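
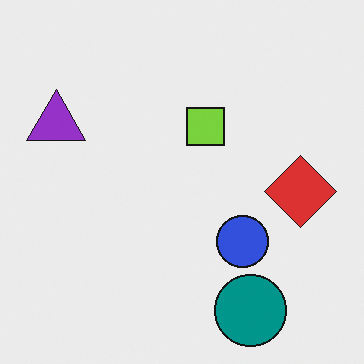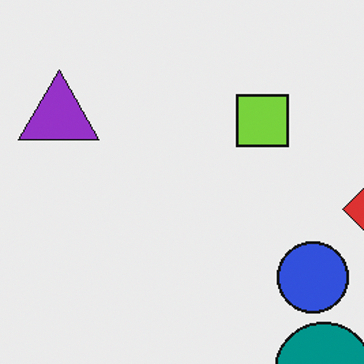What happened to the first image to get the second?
The second image is the first cropped slightly and scaled back up.

The visible shapes are larger and the field of view is narrower; shapes near the original edges may be partly or wholly outside the frame — a crop-and-rescale.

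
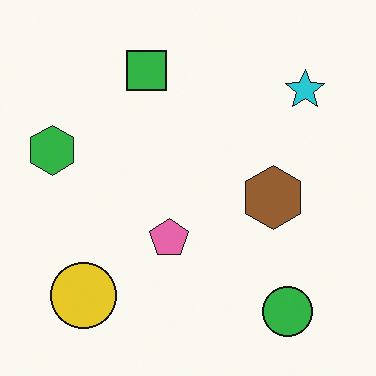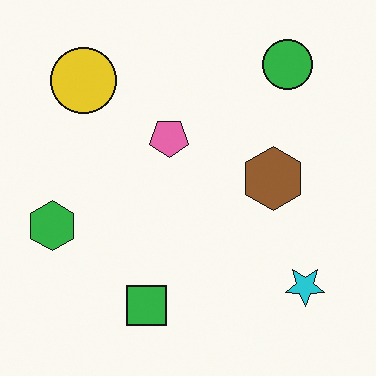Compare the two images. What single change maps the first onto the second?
Flipped vertically (top ↔ bottom).

The green circle is in the bottom-right of the first image and the top-right of the second — shapes on opposite sides of the horizontal midline have swapped in a mirror flip.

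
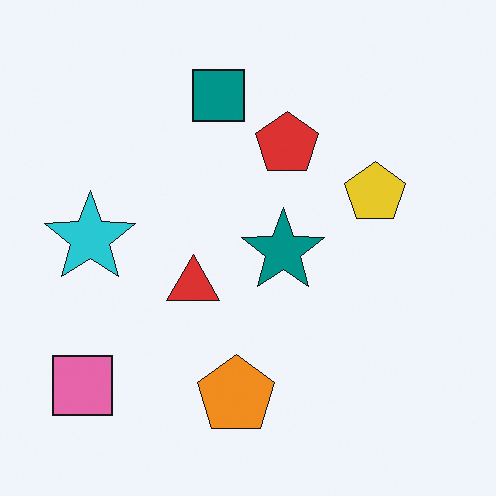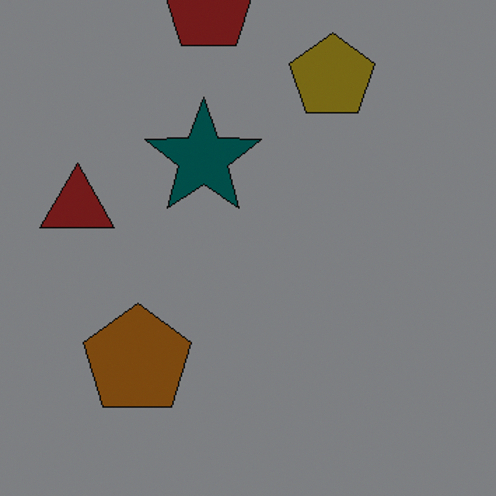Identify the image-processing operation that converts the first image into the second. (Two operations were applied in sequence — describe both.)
The transformation is: cropped slightly and scaled back up, then noticeably darkened.

The visible shapes are larger and the field of view is narrower; shapes near the original edges may be partly or wholly outside the frame — a crop-and-rescale. Every pixel — background and shapes alike — is uniformly darkened.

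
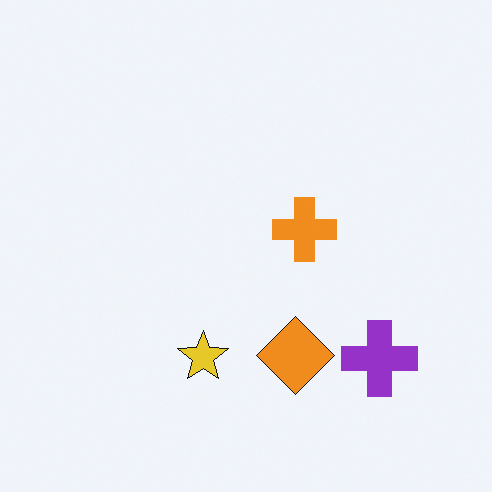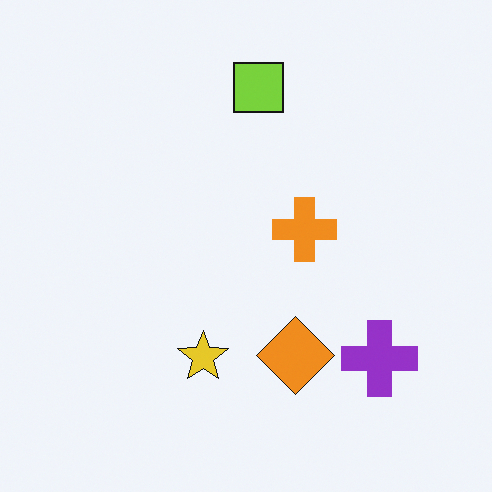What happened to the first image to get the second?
This is the original image overlaid with an additional lime square.

A lime square appears in the second image that is absent from the first.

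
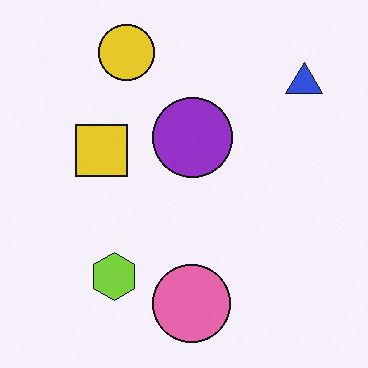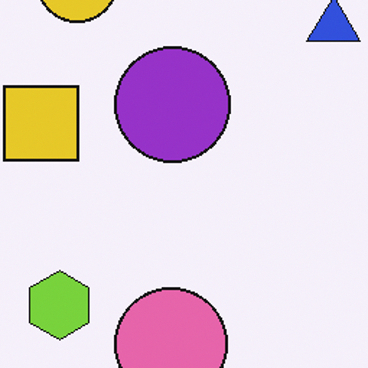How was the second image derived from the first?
This is the original image cropped to a modestly smaller region and rescaled.

The visible shapes are larger and the field of view is narrower; shapes near the original edges may be partly or wholly outside the frame — a crop-and-rescale.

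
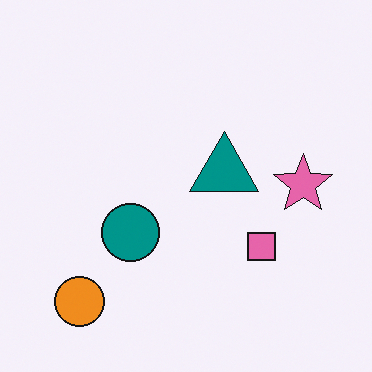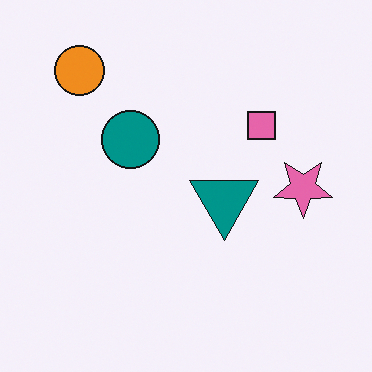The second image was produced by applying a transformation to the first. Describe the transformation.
This is the original image flipped vertically (top ↔ bottom).

The orange circle is in the bottom-left of the first image and the top-left of the second — shapes on opposite sides of the horizontal midline have swapped in a mirror flip.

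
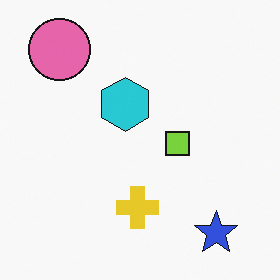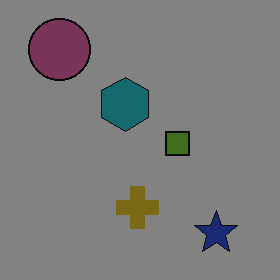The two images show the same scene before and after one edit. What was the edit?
The transformation is: substantially darkened.

Every pixel — background and shapes alike — is uniformly darkened.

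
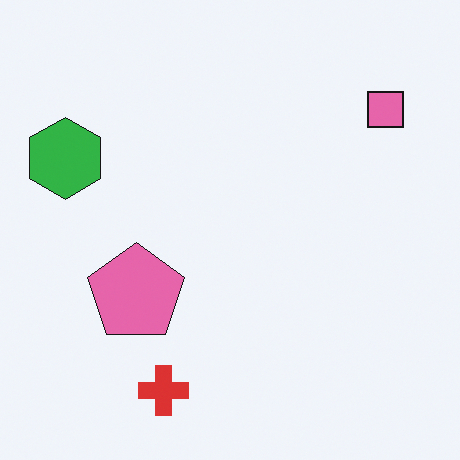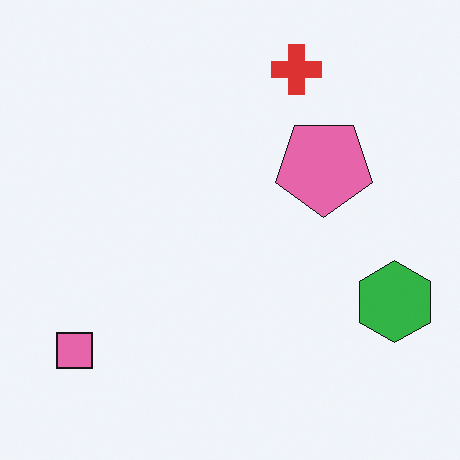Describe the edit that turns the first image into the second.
The transformation is: rotated 180°.

The pink square sits in the top-right of the first image and the bottom-left of the second — consistent with a whole-image 180° rotation.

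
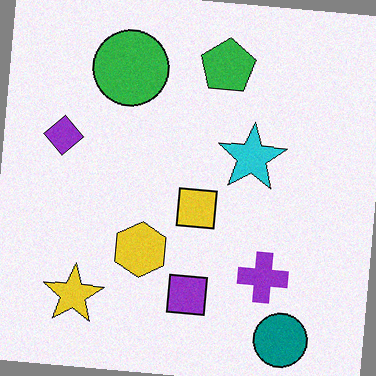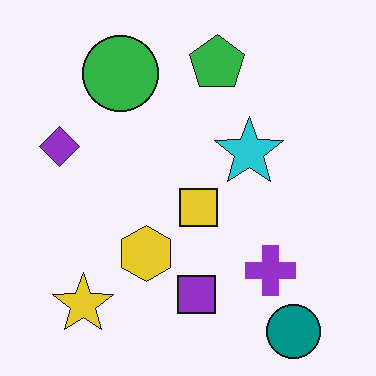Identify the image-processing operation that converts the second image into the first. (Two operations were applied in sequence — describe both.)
The image was degraded with subtle gaussian noise, then rotated clockwise by a few degrees.

Random speckle covers the whole image, including the flat background. Every shape is tilted by the same angle and the image corners show triangular fill wedges — a whole-image rotation by a non-right angle.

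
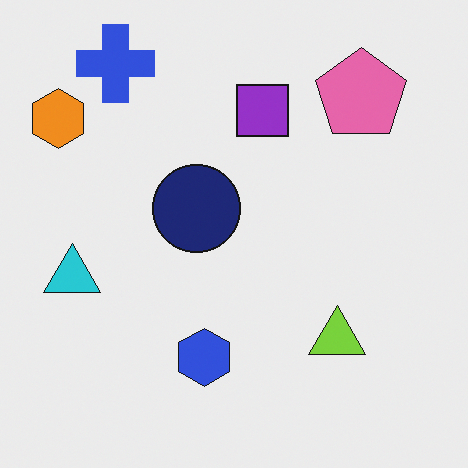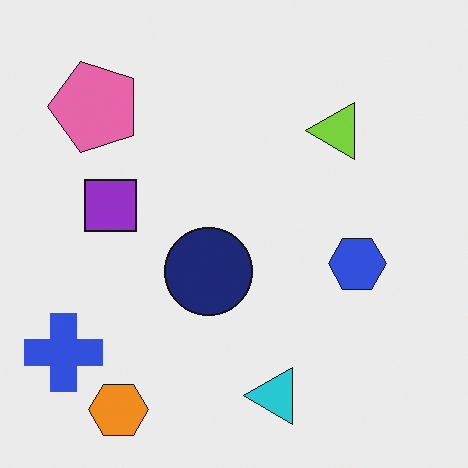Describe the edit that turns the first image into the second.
Rotated 90° counter-clockwise.

The orange hexagon sits in the top-left of the first image and the bottom-left of the second — consistent with a whole-image 90° counter-clockwise rotation.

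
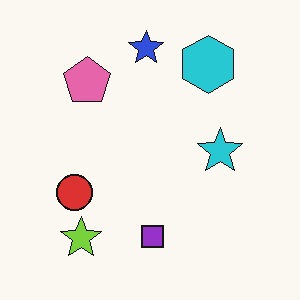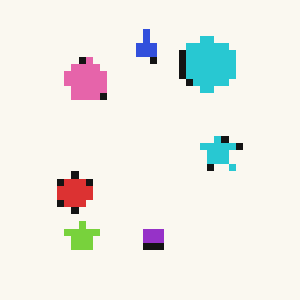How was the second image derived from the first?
It was moderately pixelated.

Shapes are reduced to large square blocks; fine edges and outlines are lost — a downscale-then-upscale (mosaic) effect.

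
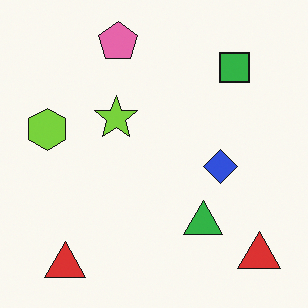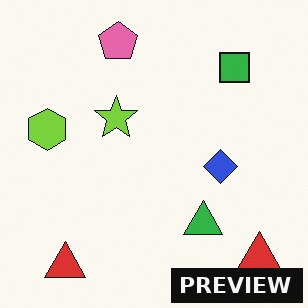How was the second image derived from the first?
The image was watermarked with the text "PREVIEW" in the lower-right corner.

A dark label reading "PREVIEW" appears in the lower-right corner.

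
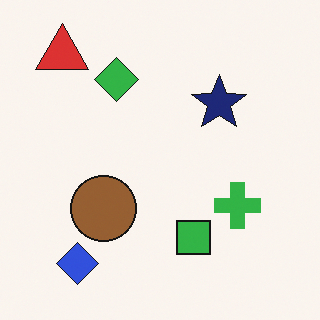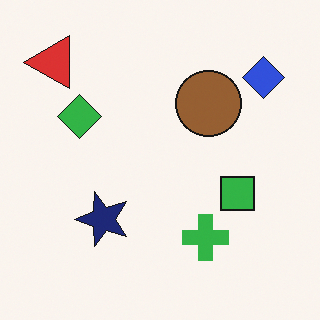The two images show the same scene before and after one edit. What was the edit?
It was transposed (reflected across the top-left ↔ bottom-right diagonal).

Shapes have swapped their row and column positions — what was in the top-right is now in the bottom-left — a diagonal reflection.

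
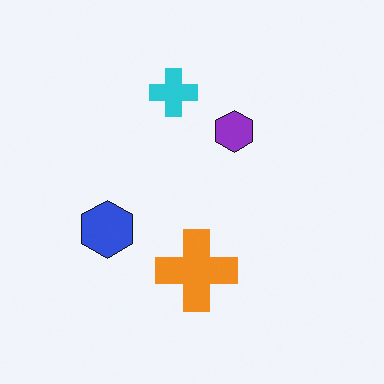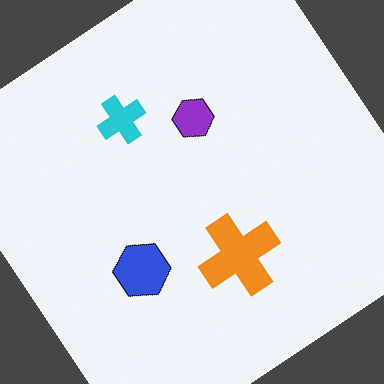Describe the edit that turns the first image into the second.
It was rotated counter-clockwise by a large amount — several tens of degrees.

Every shape is tilted by the same angle and the image corners show triangular fill wedges — a whole-image rotation by a non-right angle.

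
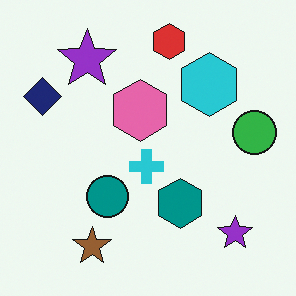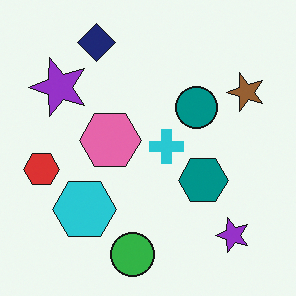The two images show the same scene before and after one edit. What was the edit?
The transformation is: transposed (reflected across the top-left ↔ bottom-right diagonal).

Shapes have swapped their row and column positions — what was in the top-right is now in the bottom-left — a diagonal reflection.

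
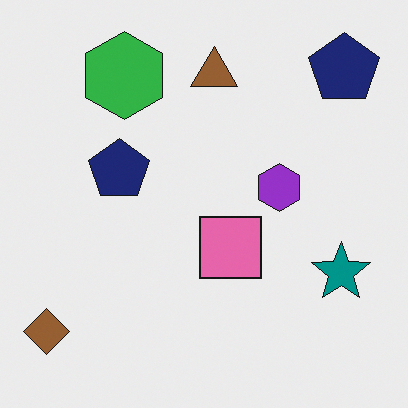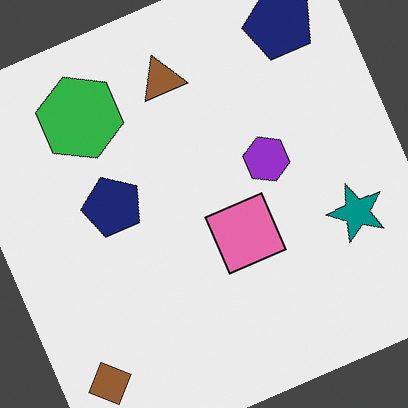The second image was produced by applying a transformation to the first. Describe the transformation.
Rotated counter-clockwise by a moderate amount.

Every shape is tilted by the same angle and the image corners show triangular fill wedges — a whole-image rotation by a non-right angle.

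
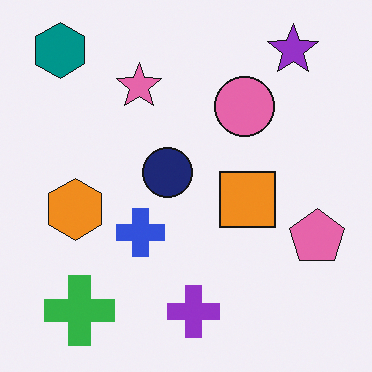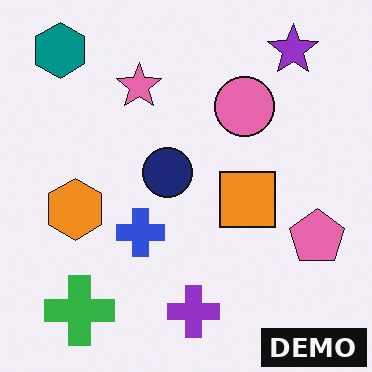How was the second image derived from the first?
The second image is the first watermarked with the text "DEMO" in the lower-right corner.

A dark label reading "DEMO" appears in the lower-right corner.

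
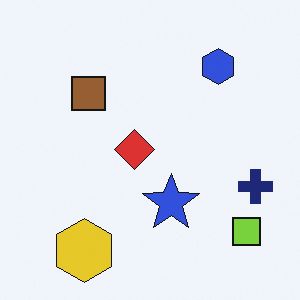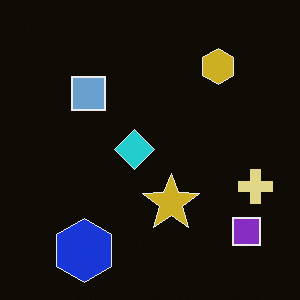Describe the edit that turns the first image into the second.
Color-inverted (negative).

The light background has become dark and every shape's color is its complement — a photographic negative.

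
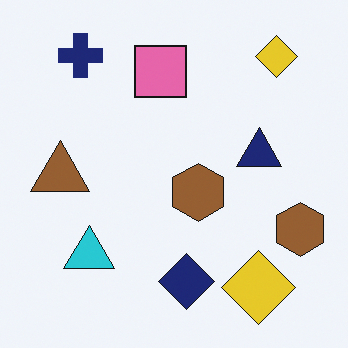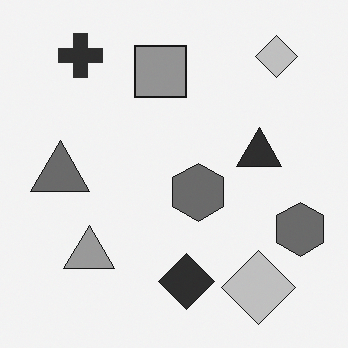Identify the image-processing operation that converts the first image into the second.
This is the original image converted to grayscale.

All color is removed — every shape is now a shade of grey.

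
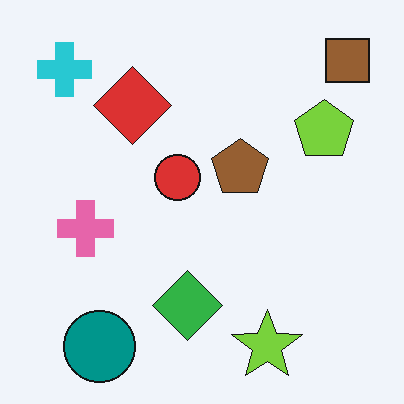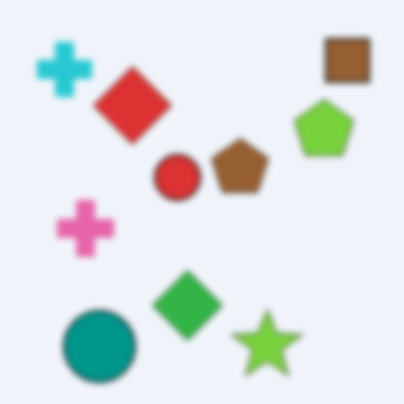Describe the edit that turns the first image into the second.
This is the original image noticeably gaussian-blurred.

Shape edges and outlines are uniformly softened across the whole image.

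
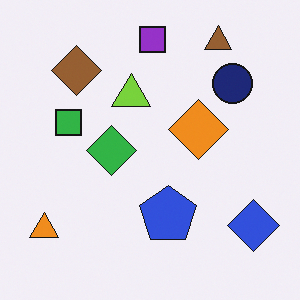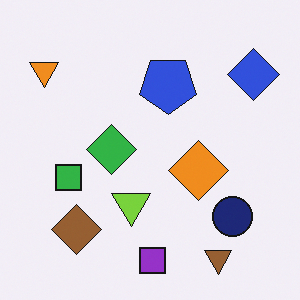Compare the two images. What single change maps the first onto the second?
This is the original image flipped vertically (top ↔ bottom).

The purple square is in the top of the first image and the bottom of the second — shapes on opposite sides of the horizontal midline have swapped in a mirror flip.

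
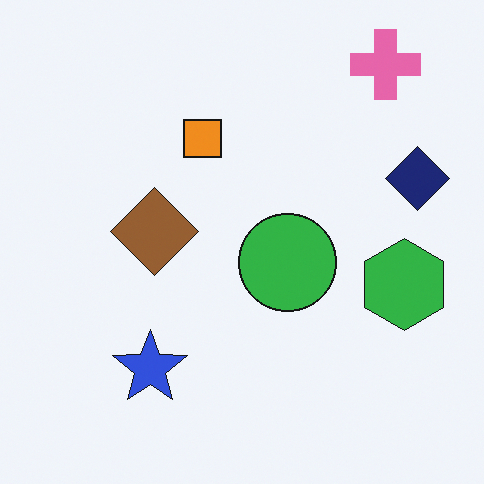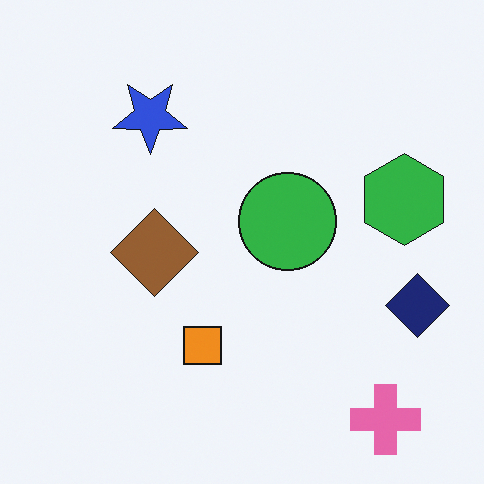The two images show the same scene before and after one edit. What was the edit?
The image was flipped vertically (top ↔ bottom).

The pink cross is in the top-right of the first image and the bottom-right of the second — shapes on opposite sides of the horizontal midline have swapped in a mirror flip.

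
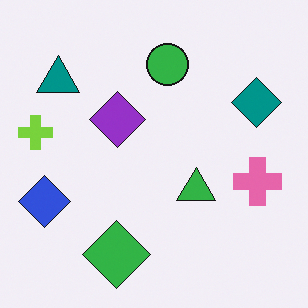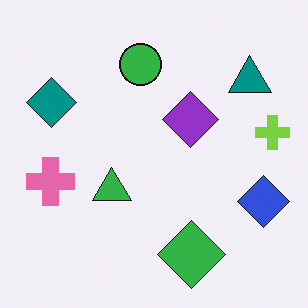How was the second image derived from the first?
The transformation is: flipped horizontally (left ↔ right).

The lime cross is in the left of the first image and the right of the second — shapes on opposite sides of the vertical midline have swapped in a mirror flip.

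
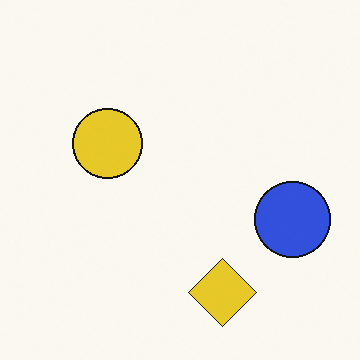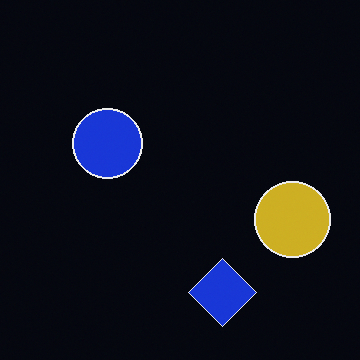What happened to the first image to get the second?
The image was color-inverted (negative).

The light background has become dark and every shape's color is its complement — a photographic negative.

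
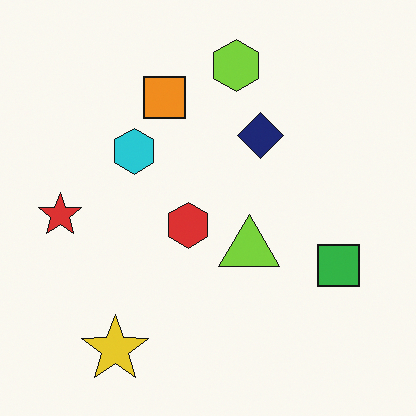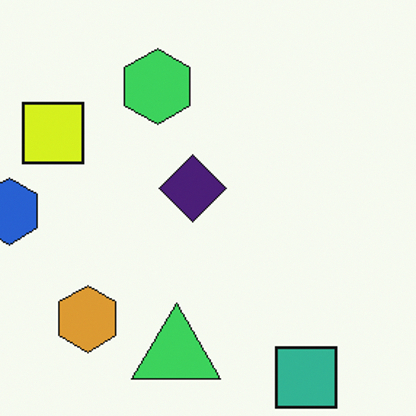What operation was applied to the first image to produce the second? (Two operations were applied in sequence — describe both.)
The image was hue-shifted by a small amount, then cropped to a modestly smaller region and rescaled.

Every shape's color has rotated by the same amount around the hue wheel — a uniform hue shift. The visible shapes are larger and the field of view is narrower; shapes near the original edges may be partly or wholly outside the frame — a crop-and-rescale.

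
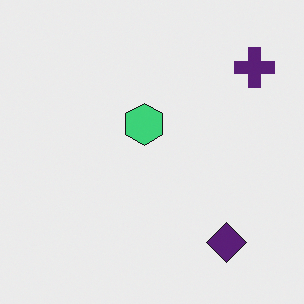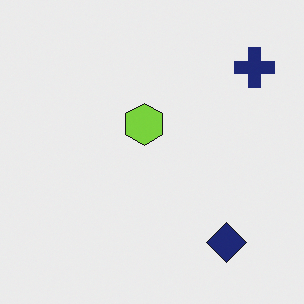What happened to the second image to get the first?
The first image is the second hue-shifted slightly.

Every shape's color has rotated by the same amount around the hue wheel — a uniform hue shift.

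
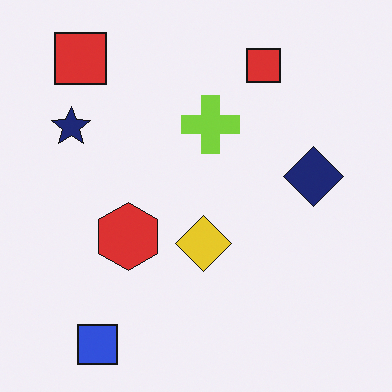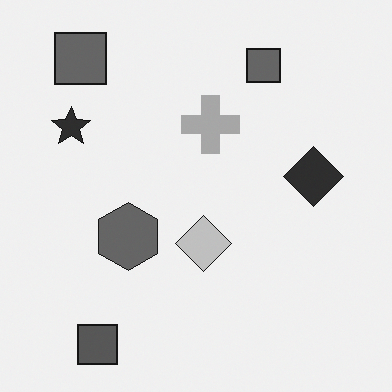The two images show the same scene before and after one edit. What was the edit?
This is the original image converted to grayscale.

All color is removed — every shape is now a shade of grey.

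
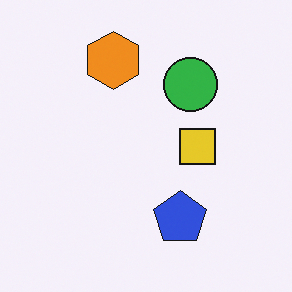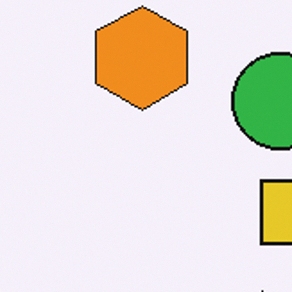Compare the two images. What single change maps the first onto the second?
This is the original image cropped to a noticeably smaller region and rescaled.

The visible shapes are larger and the field of view is narrower; shapes near the original edges may be partly or wholly outside the frame — a crop-and-rescale.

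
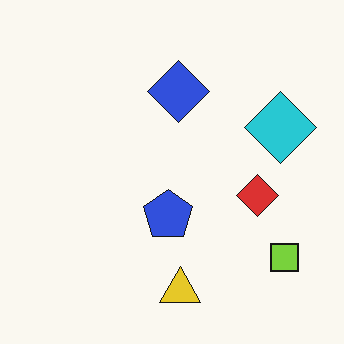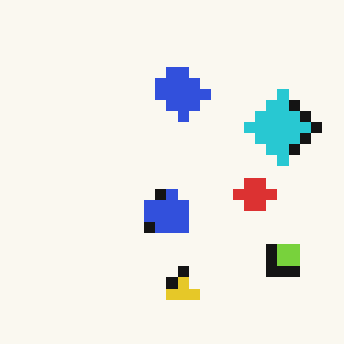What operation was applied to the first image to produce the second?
The image was heavily pixelated into large blocks.

Shapes are reduced to large square blocks; fine edges and outlines are lost — a downscale-then-upscale (mosaic) effect.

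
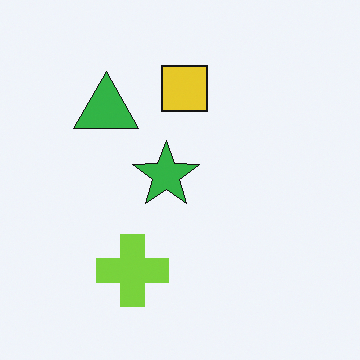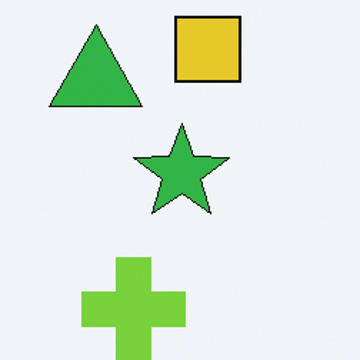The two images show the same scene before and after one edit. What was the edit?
It was cropped slightly and scaled back up.

The visible shapes are larger and the field of view is narrower; shapes near the original edges may be partly or wholly outside the frame — a crop-and-rescale.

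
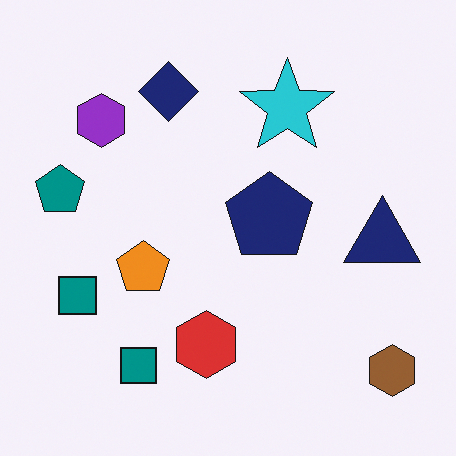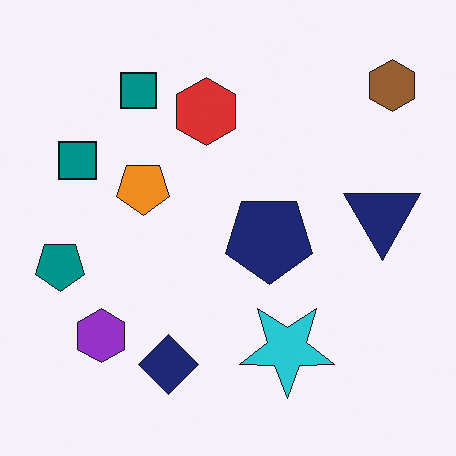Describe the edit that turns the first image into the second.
Flipped vertically (top ↔ bottom).

The brown hexagon is in the bottom-right of the first image and the top-right of the second — shapes on opposite sides of the horizontal midline have swapped in a mirror flip.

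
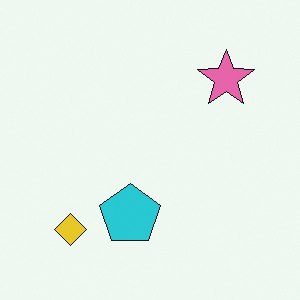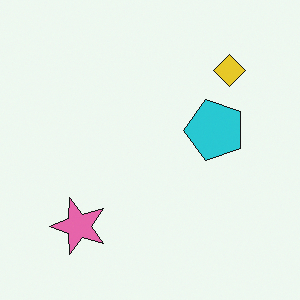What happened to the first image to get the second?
The image was transposed (reflected across the top-left ↔ bottom-right diagonal).

Shapes have swapped their row and column positions — what was in the top-right is now in the bottom-left — a diagonal reflection.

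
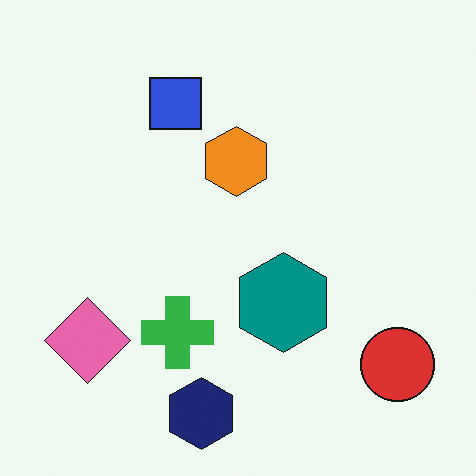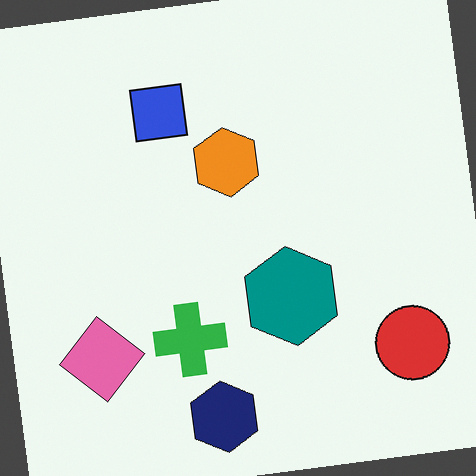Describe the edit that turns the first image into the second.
This is the original image rotated counter-clockwise by a small amount.

Every shape is tilted by the same angle and the image corners show triangular fill wedges — a whole-image rotation by a non-right angle.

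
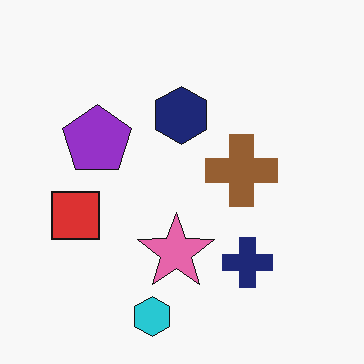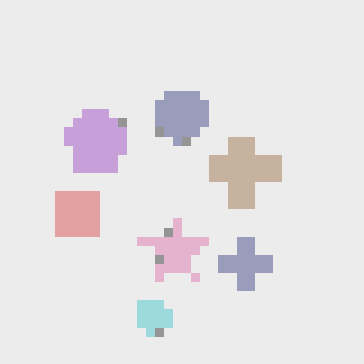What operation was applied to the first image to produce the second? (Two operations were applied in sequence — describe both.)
The transformation is: washed out (contrast reduced), then coarsely pixelated.

Tones are pushed toward mid-grey across the whole image — a global contrast change. Shapes are reduced to large square blocks; fine edges and outlines are lost — a downscale-then-upscale (mosaic) effect.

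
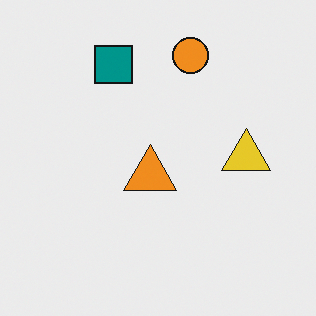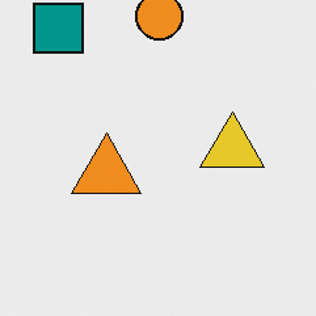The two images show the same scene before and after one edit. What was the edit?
It was cropped slightly and scaled back up.

The visible shapes are larger and the field of view is narrower; shapes near the original edges may be partly or wholly outside the frame — a crop-and-rescale.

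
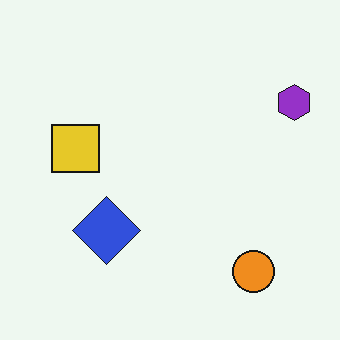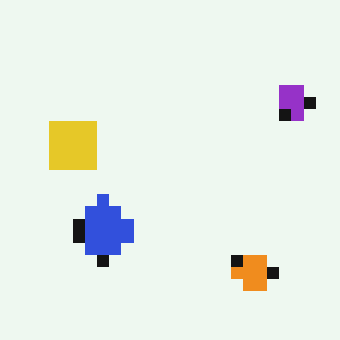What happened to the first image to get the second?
Heavily pixelated into large blocks.

Shapes are reduced to large square blocks; fine edges and outlines are lost — a downscale-then-upscale (mosaic) effect.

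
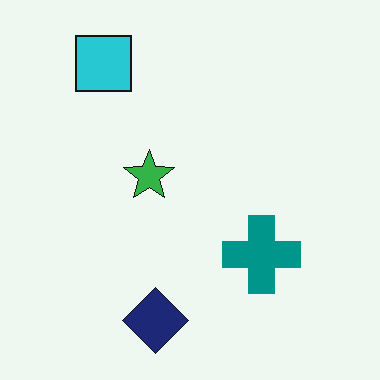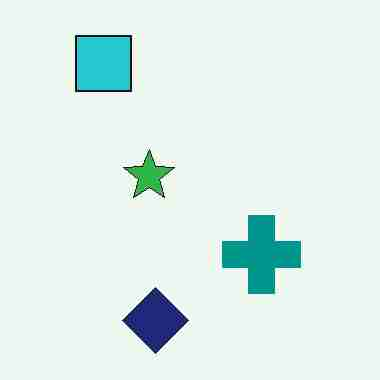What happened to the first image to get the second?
The second image is the first heavily JPEG-compressed with obvious blocking artifacts.

Blocky 8×8 compression artifacts appear around shape edges and the flat background shows ringing — characteristic JPEG degradation.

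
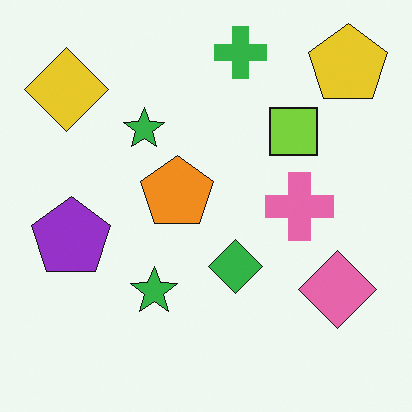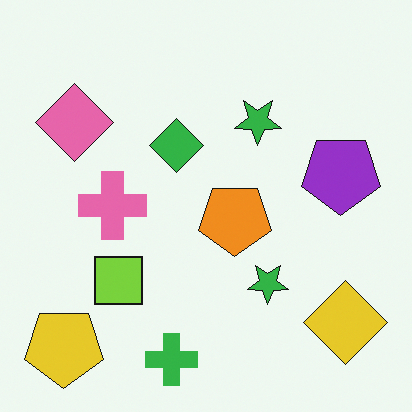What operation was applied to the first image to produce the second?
The second image is the first rotated 180°.

The yellow pentagon sits in the top-right of the first image and the bottom-left of the second — consistent with a whole-image 180° rotation.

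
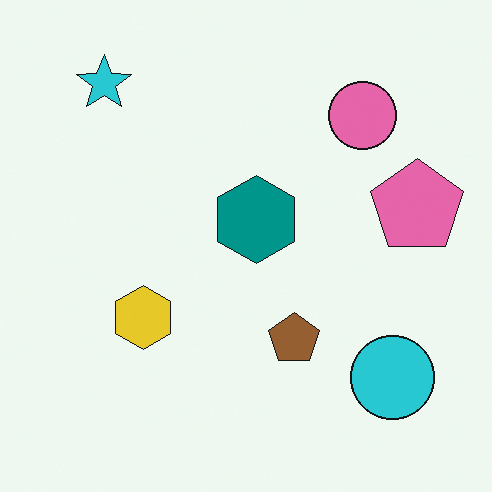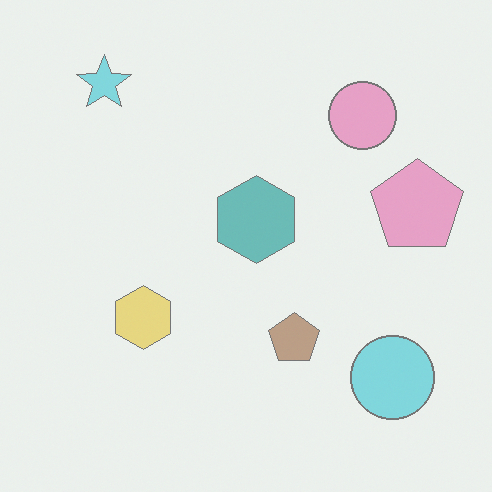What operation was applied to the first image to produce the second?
It was washed out (contrast reduced).

Tones are pushed toward mid-grey across the whole image — a global contrast change.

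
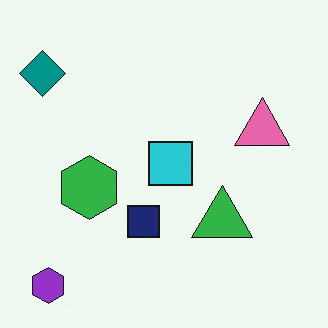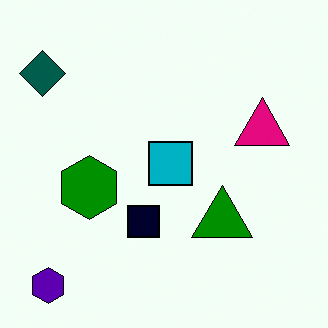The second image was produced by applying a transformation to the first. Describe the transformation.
Boosted in contrast.

Tones are pushed away from mid-grey across the whole image — a global contrast change.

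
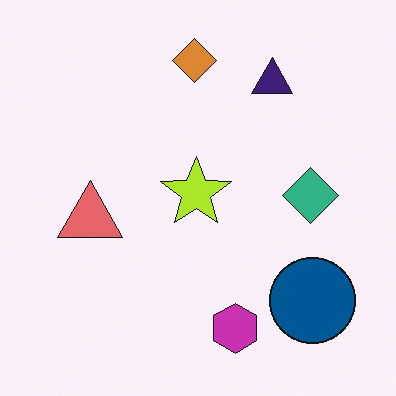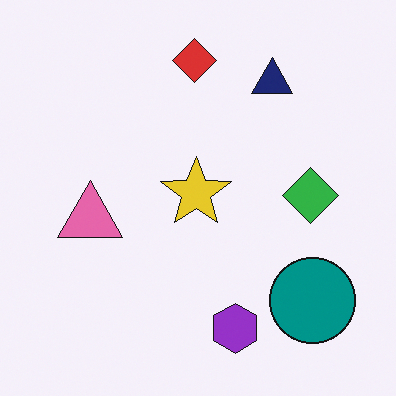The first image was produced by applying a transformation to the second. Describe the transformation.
The first image is the second hue-shifted by a small amount.

Every shape's color has rotated by the same amount around the hue wheel — a uniform hue shift.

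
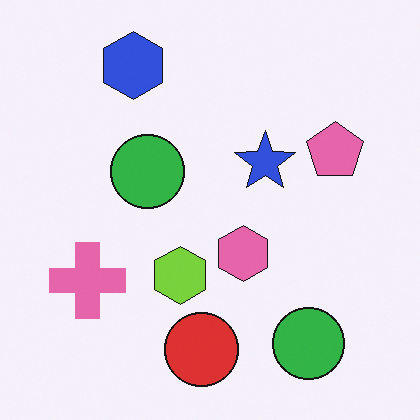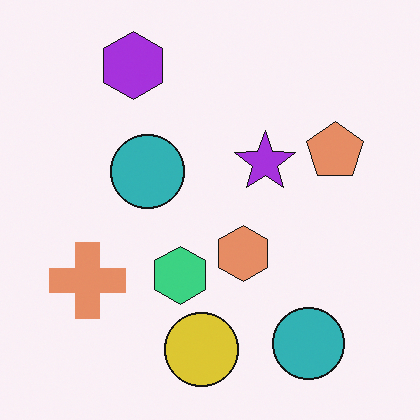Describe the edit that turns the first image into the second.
The image was hue-shifted by a small amount.

Every shape's color has rotated by the same amount around the hue wheel — a uniform hue shift.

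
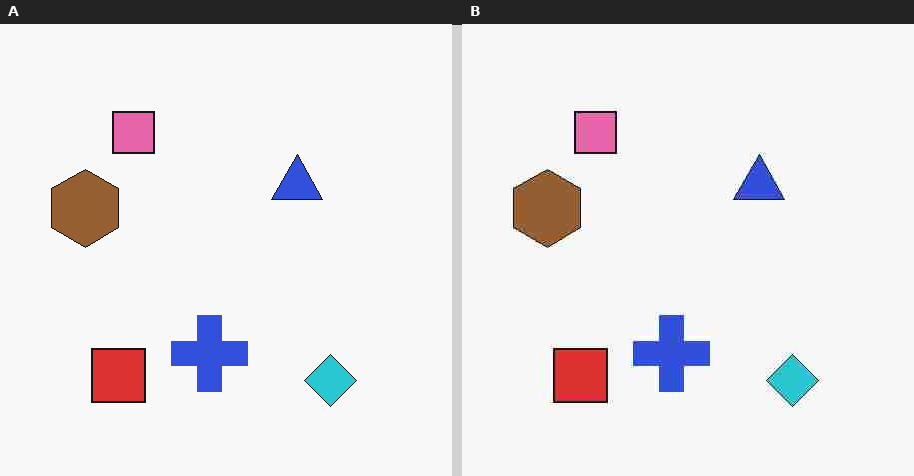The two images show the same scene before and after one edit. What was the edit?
Heavily JPEG-compressed with obvious blocking artifacts.

Blocky 8×8 compression artifacts appear around shape edges and the flat background shows ringing — characteristic JPEG degradation.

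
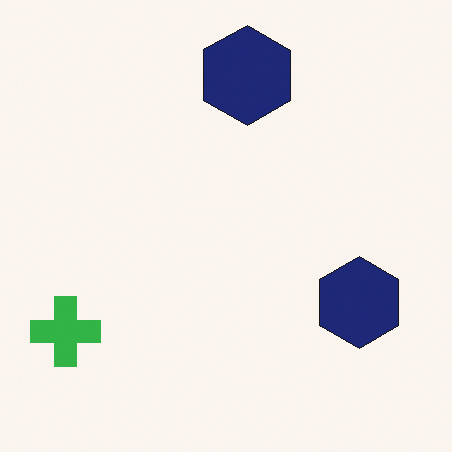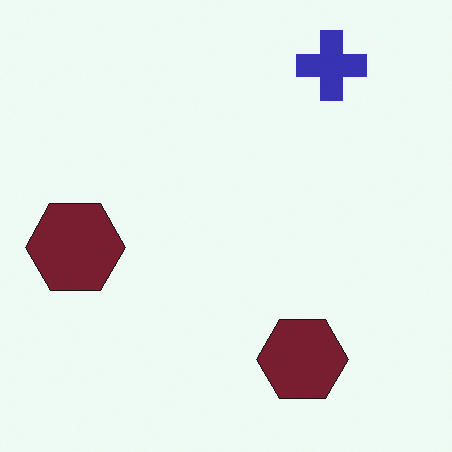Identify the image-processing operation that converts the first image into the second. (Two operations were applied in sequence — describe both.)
It was hue-shifted noticeably, then transposed (reflected across the top-left ↔ bottom-right diagonal).

Every shape's color has rotated by the same amount around the hue wheel — a uniform hue shift. Shapes have swapped their row and column positions — what was in the top-right is now in the bottom-left — a diagonal reflection.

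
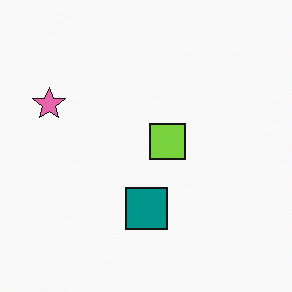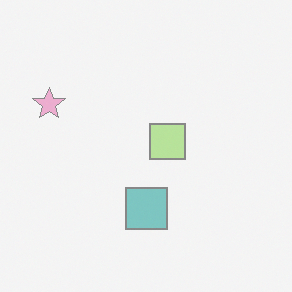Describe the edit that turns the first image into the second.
It was washed out (contrast reduced).

Tones are pushed toward mid-grey across the whole image — a global contrast change.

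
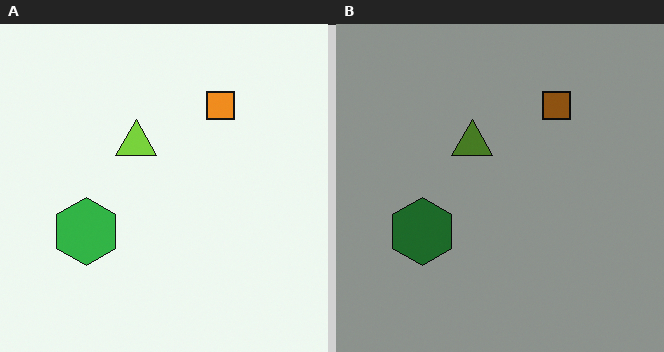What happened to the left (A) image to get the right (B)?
The transformation is: darkened a lot.

Every pixel — background and shapes alike — is uniformly darkened.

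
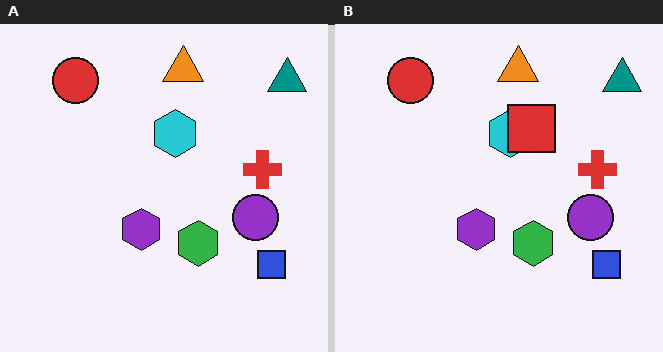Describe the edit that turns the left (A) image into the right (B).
The transformation is: overlaid with an additional red square.

A red square appears in the right (B) image that is absent from the left (A).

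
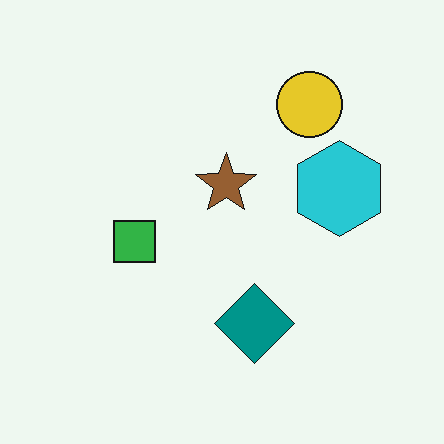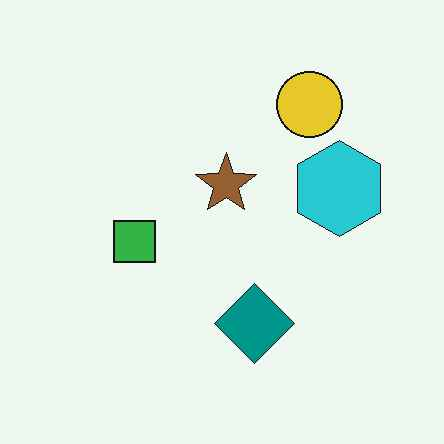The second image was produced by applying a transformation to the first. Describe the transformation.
This is the original image JPEG-compressed with visible artifacts.

Blocky 8×8 compression artifacts appear around shape edges and the flat background shows ringing — characteristic JPEG degradation.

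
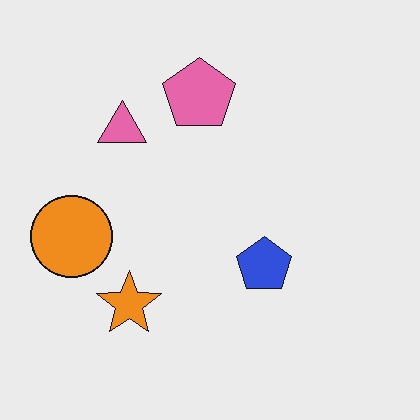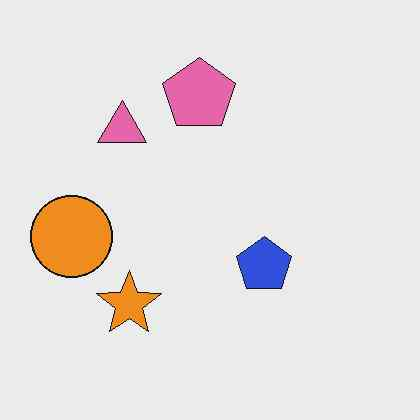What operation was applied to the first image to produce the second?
JPEG-compressed with visible artifacts.

Blocky 8×8 compression artifacts appear around shape edges and the flat background shows ringing — characteristic JPEG degradation.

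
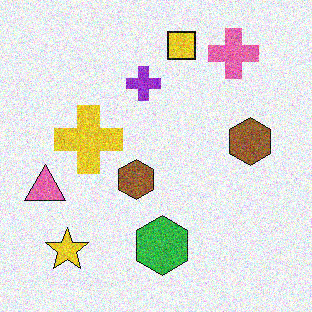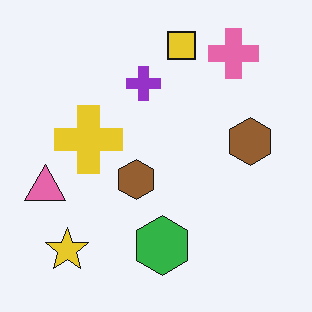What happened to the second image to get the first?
The image was degraded with visible gaussian noise.

Random speckle covers the whole image, including the flat background.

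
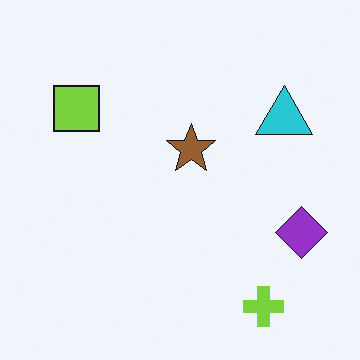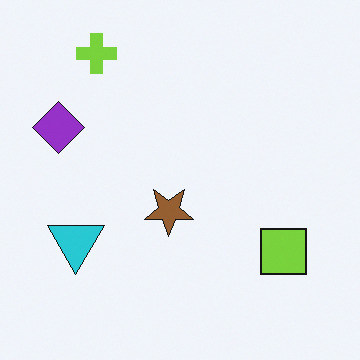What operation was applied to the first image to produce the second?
The image was rotated 180°.

The lime cross sits in the bottom-right of the first image and the top-left of the second — consistent with a whole-image 180° rotation.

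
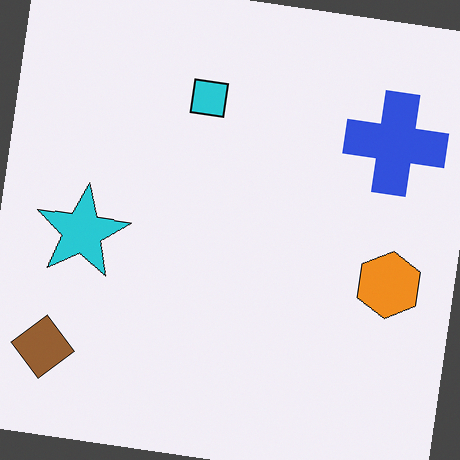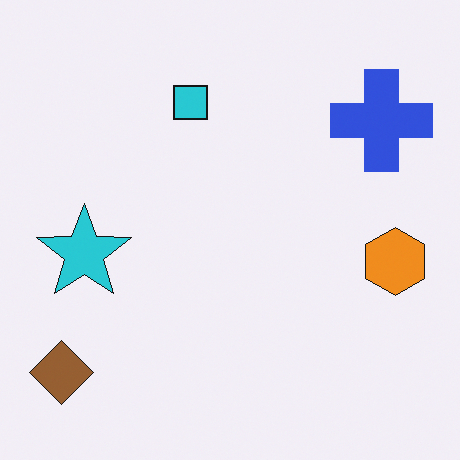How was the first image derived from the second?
Rotated clockwise by a small amount.

Every shape is tilted by the same angle and the image corners show triangular fill wedges — a whole-image rotation by a non-right angle.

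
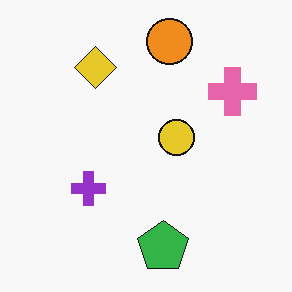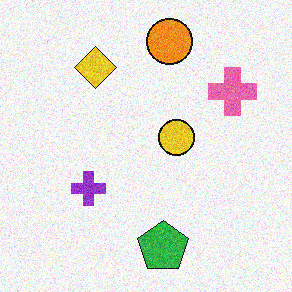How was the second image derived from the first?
It was degraded with moderate additive noise.

Random speckle covers the whole image, including the flat background.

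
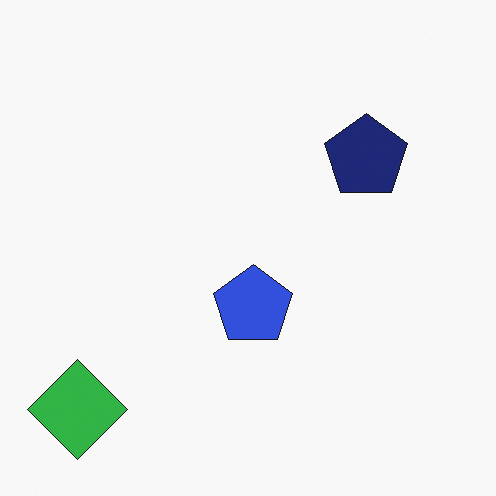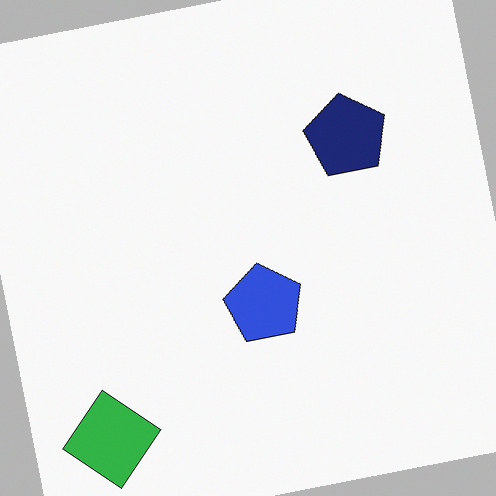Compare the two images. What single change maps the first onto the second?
The second image is the first rotated counter-clockwise by a small amount.

Every shape is tilted by the same angle and the image corners show triangular fill wedges — a whole-image rotation by a non-right angle.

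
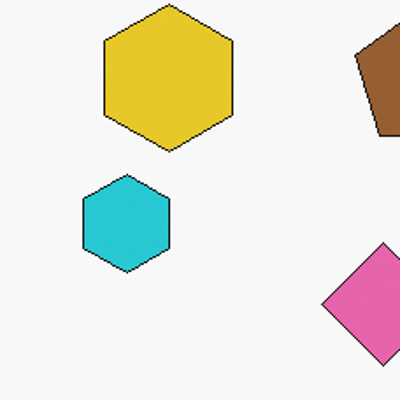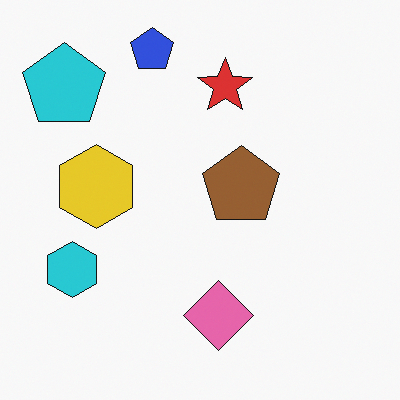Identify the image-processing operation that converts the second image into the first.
The image was cropped to a noticeably smaller region and rescaled.

The visible shapes are larger and the field of view is narrower; shapes near the original edges may be partly or wholly outside the frame — a crop-and-rescale.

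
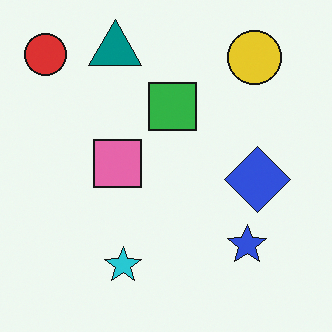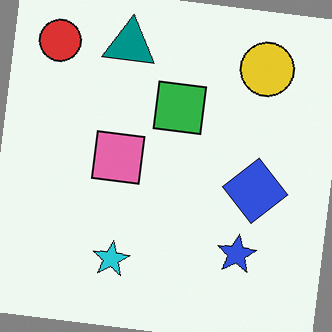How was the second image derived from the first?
The transformation is: rotated clockwise by a few degrees.

Every shape is tilted by the same angle and the image corners show triangular fill wedges — a whole-image rotation by a non-right angle.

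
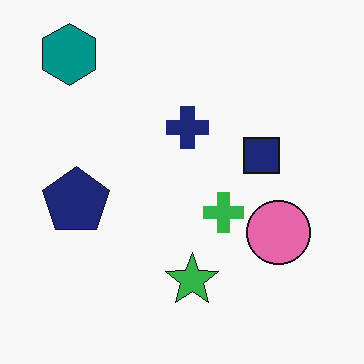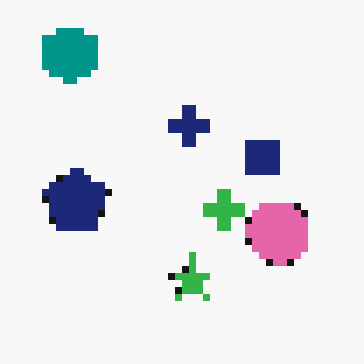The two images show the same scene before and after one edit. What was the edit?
The image was moderately pixelated.

Shapes are reduced to large square blocks; fine edges and outlines are lost — a downscale-then-upscale (mosaic) effect.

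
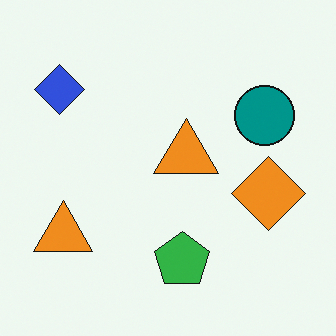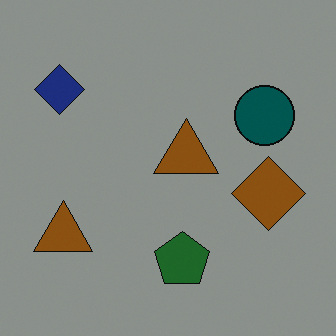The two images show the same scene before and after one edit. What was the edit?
The image was substantially darkened.

Every pixel — background and shapes alike — is uniformly darkened.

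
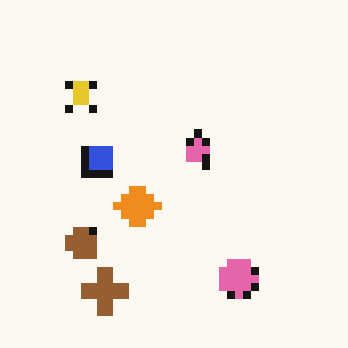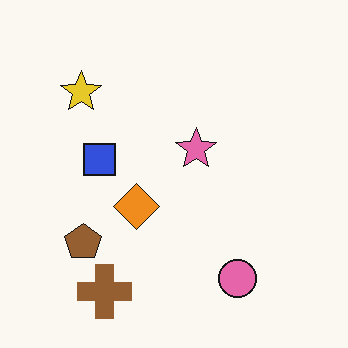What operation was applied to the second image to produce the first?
It was moderately pixelated.

Shapes are reduced to large square blocks; fine edges and outlines are lost — a downscale-then-upscale (mosaic) effect.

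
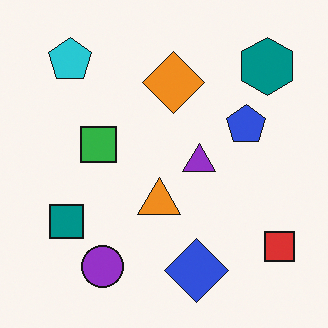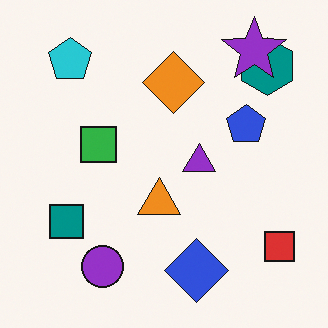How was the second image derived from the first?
The second image is the first overlaid with an additional purple star.

A purple star appears in the second image that is absent from the first.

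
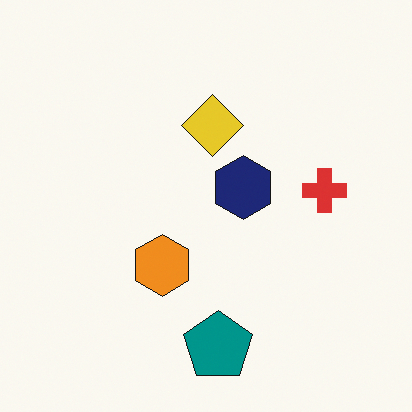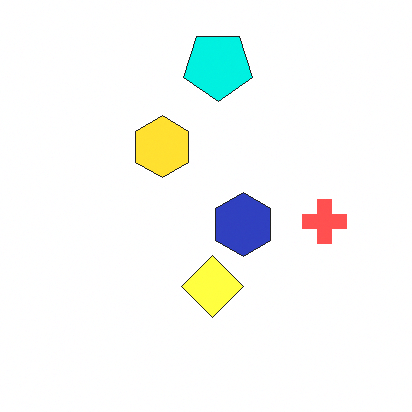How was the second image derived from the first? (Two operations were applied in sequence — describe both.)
This is the original image flipped vertically (top ↔ bottom), then substantially brightened.

The teal pentagon is in the bottom of the first image and the top of the second — shapes on opposite sides of the horizontal midline have swapped in a mirror flip. Every pixel — background and shapes alike — is uniformly brightened.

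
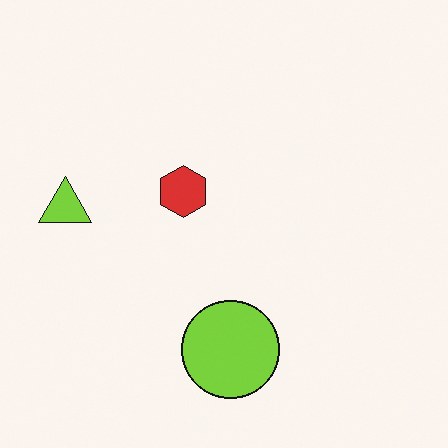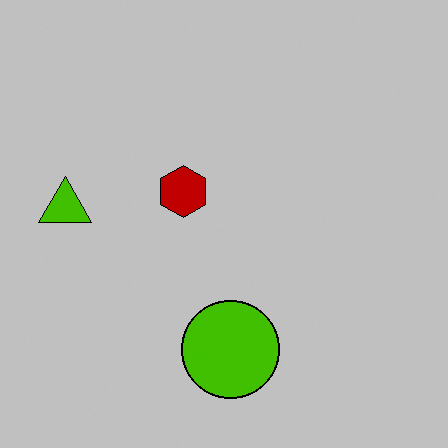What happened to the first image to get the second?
Aggressively posterized.

Each flat color has snapped to a coarser quantized level — most visibly, the near-white background has dropped to a flat grey.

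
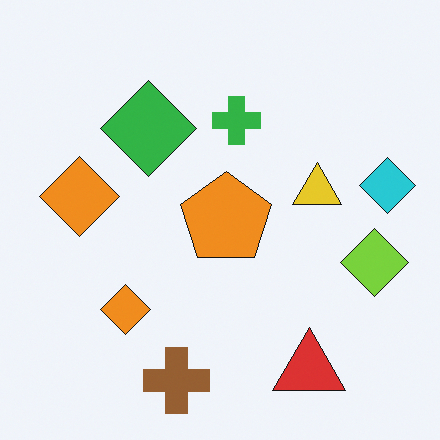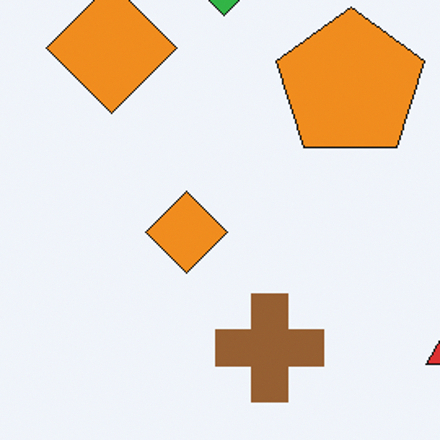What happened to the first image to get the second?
The image was cropped tightly and scaled back up.

The visible shapes are larger and the field of view is narrower; shapes near the original edges may be partly or wholly outside the frame — a crop-and-rescale.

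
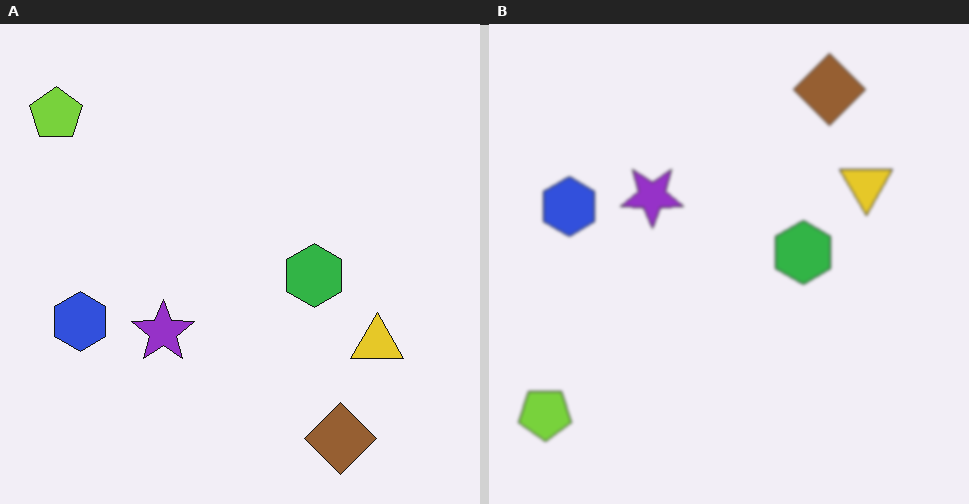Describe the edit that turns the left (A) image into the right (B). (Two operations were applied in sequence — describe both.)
It was flipped vertically (top ↔ bottom), then given a subtle gaussian blur.

The brown diamond is in the bottom-right of the left (A) image and the top-right of the right (B) — shapes on opposite sides of the horizontal midline have swapped in a mirror flip. Shape edges and outlines are uniformly softened across the whole image.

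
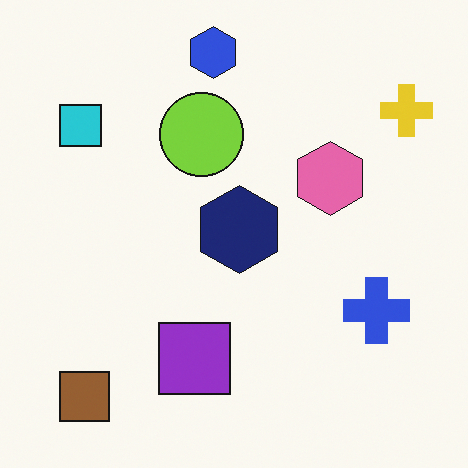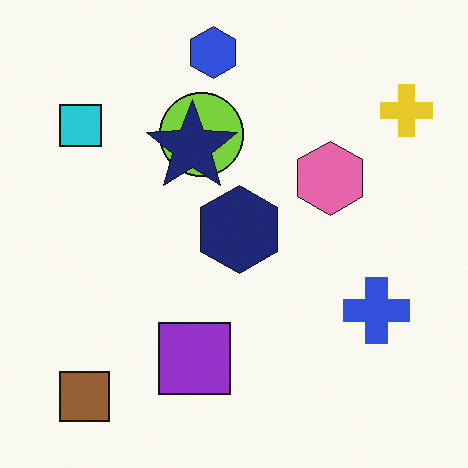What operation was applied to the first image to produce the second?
The image was overlaid with an additional navy star.

A navy star appears in the second image that is absent from the first.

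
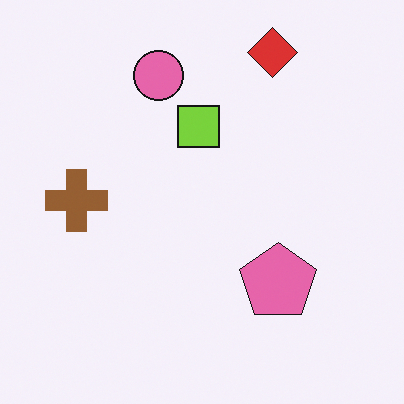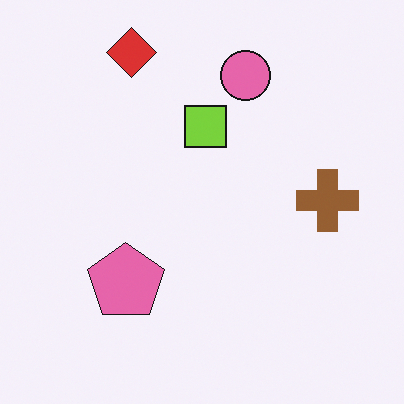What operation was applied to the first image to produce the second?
The transformation is: flipped horizontally (left ↔ right).

The brown cross is in the left of the first image and the right of the second — shapes on opposite sides of the vertical midline have swapped in a mirror flip.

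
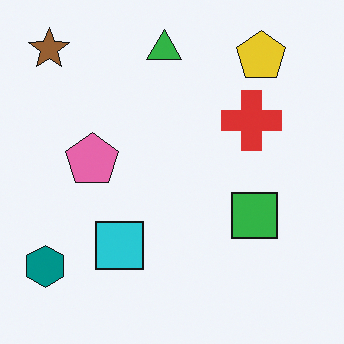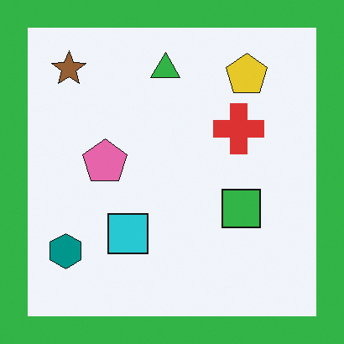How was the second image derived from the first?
This is the original image framed with a green border.

A solid green frame runs around the edge of the second image, with the content slightly shrunk inside it.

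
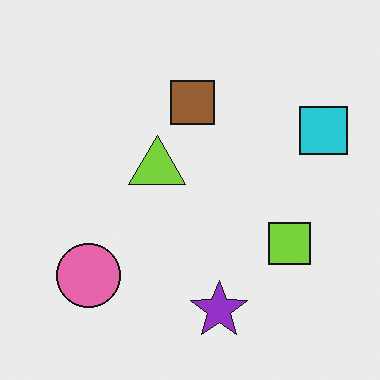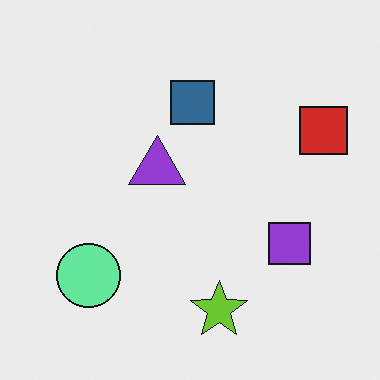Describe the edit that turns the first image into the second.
The transformation is: hue-shifted by a large amount.

Every shape's color has rotated by the same amount around the hue wheel — a uniform hue shift.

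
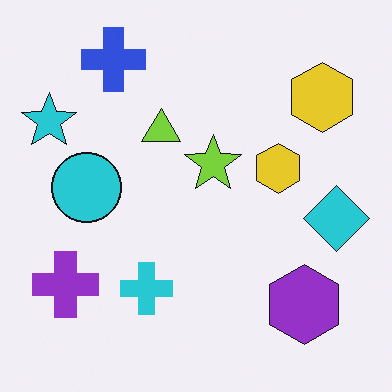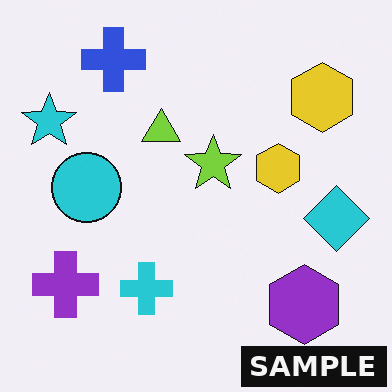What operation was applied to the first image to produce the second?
The transformation is: watermarked with the text "SAMPLE" in the lower-right corner.

A dark label reading "SAMPLE" appears in the lower-right corner.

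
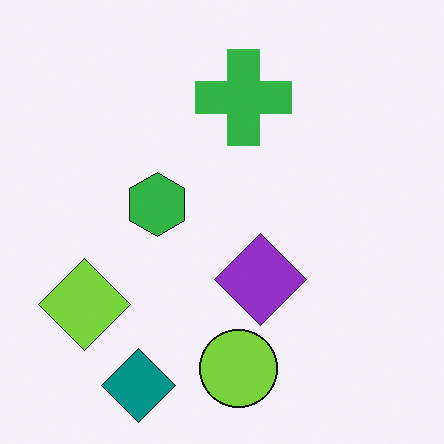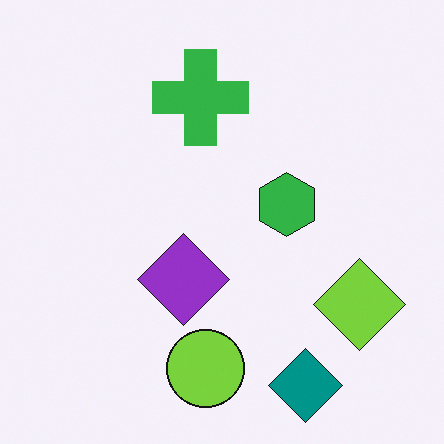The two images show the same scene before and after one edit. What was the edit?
The second image is the first flipped horizontally (left ↔ right).

The lime diamond is in the bottom-left of the first image and the bottom-right of the second — shapes on opposite sides of the vertical midline have swapped in a mirror flip.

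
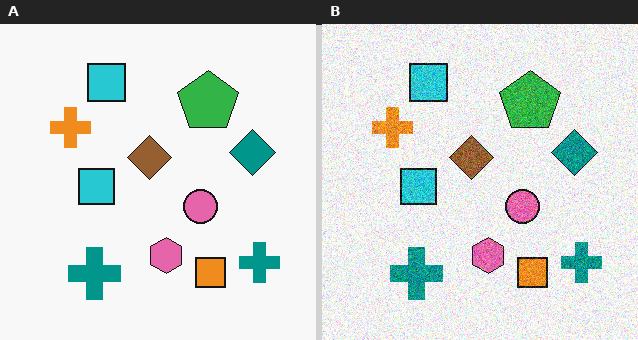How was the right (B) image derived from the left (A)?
Degraded with strong gaussian noise.

Random speckle covers the whole image, including the flat background.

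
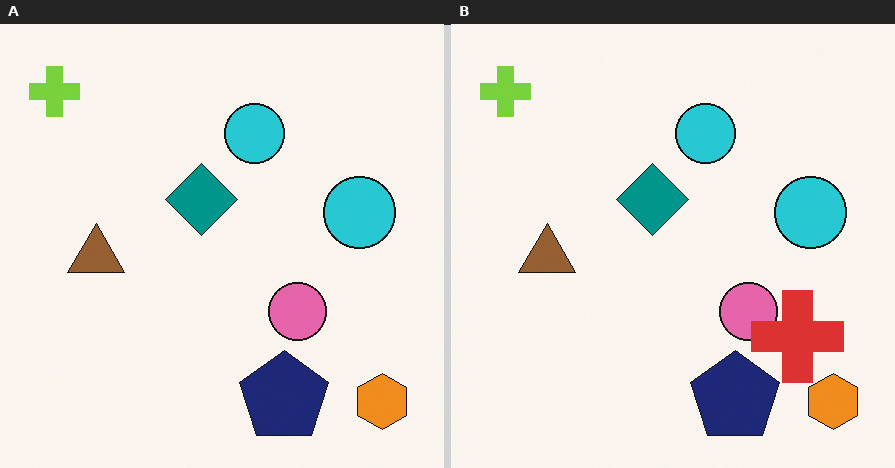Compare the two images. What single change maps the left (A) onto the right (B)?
The right (B) image is the left (A) overlaid with an additional red cross.

A red cross appears in the right (B) image that is absent from the left (A).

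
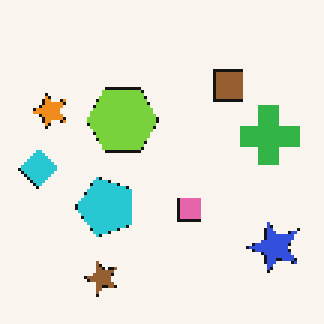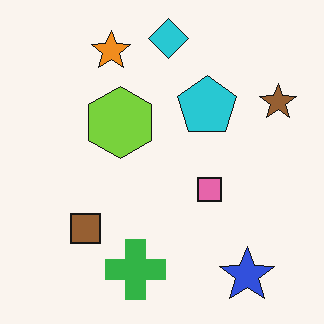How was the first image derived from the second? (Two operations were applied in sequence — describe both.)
Lightly pixelated (a mild mosaic effect), then transposed (reflected across the top-left ↔ bottom-right diagonal).

Shapes are reduced to large square blocks; fine edges and outlines are lost — a downscale-then-upscale (mosaic) effect. Shapes have swapped their row and column positions — what was in the top-right is now in the bottom-left — a diagonal reflection.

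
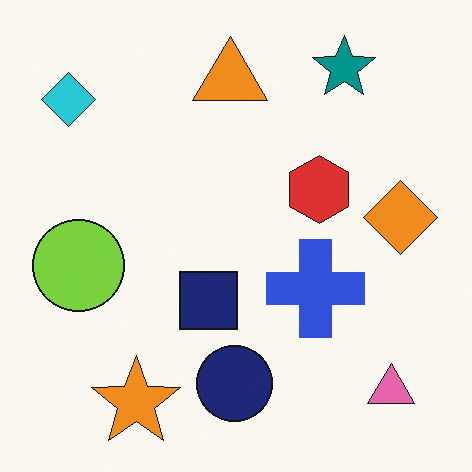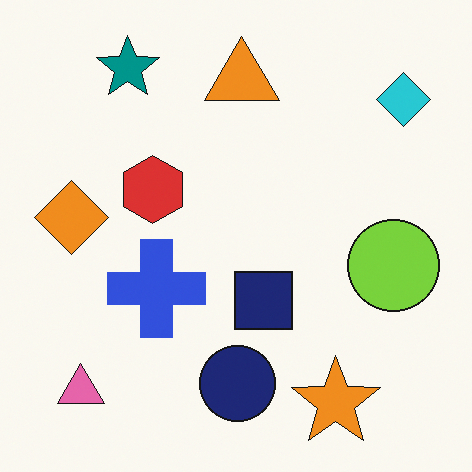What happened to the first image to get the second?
The second image is the first flipped horizontally (left ↔ right).

The cyan diamond is in the top-left of the first image and the top-right of the second — shapes on opposite sides of the vertical midline have swapped in a mirror flip.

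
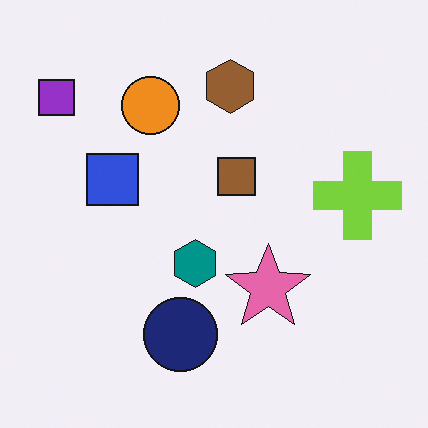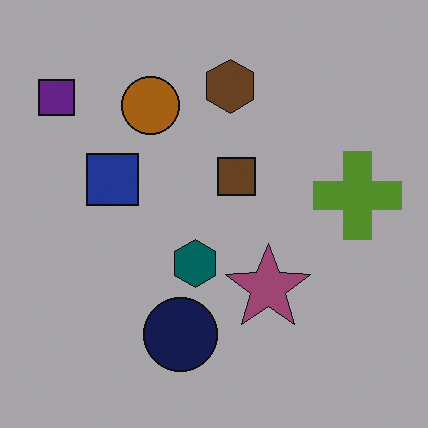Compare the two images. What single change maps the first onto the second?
Substantially darkened.

Every pixel — background and shapes alike — is uniformly darkened.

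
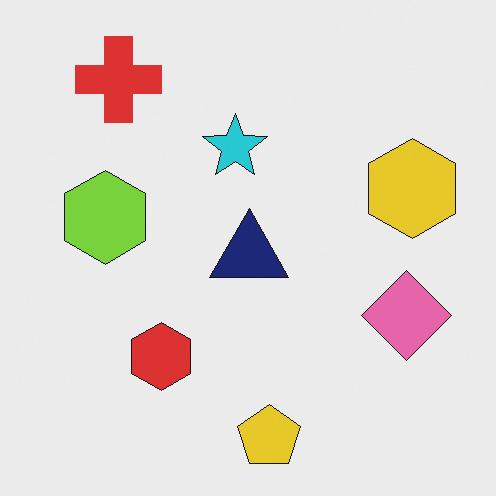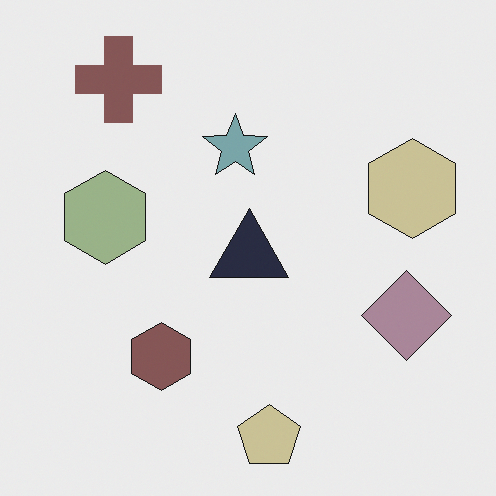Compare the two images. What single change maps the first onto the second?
This is the original image made much more muted (saturation change).

All colors are more muted and greyish — a global saturation change.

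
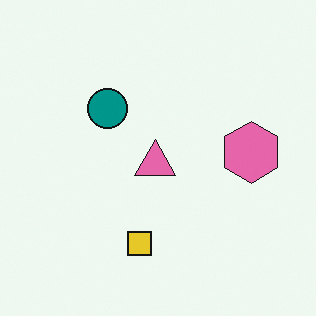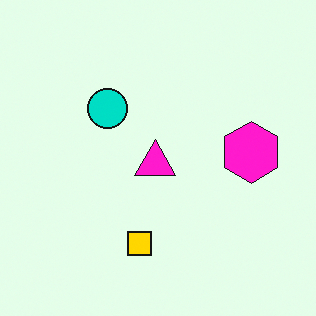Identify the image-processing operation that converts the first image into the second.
The second image is the first made much more vivid (saturation change).

All colors are more vivid — a global saturation change.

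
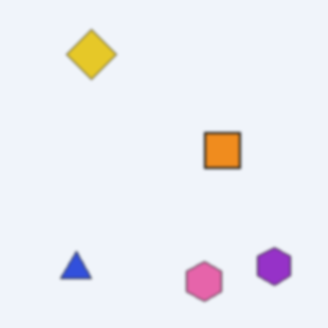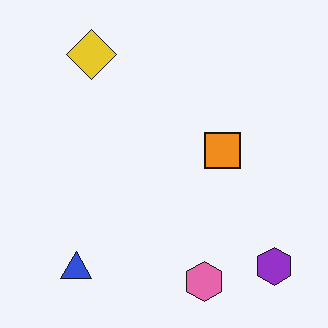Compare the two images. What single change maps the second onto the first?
The image was lightly blurred.

Shape edges and outlines are uniformly softened across the whole image.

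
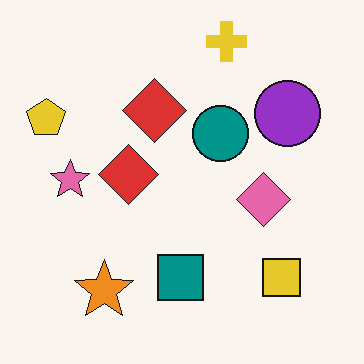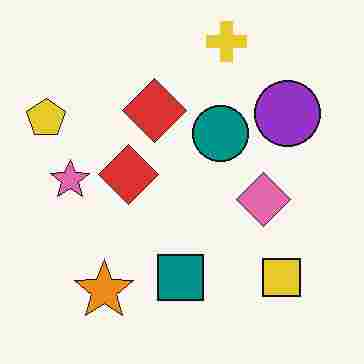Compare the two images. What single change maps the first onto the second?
The second image is the first heavily JPEG-compressed with obvious blocking artifacts.

Blocky 8×8 compression artifacts appear around shape edges and the flat background shows ringing — characteristic JPEG degradation.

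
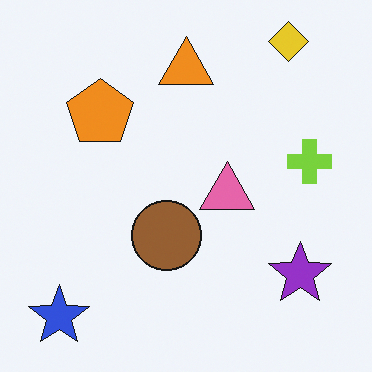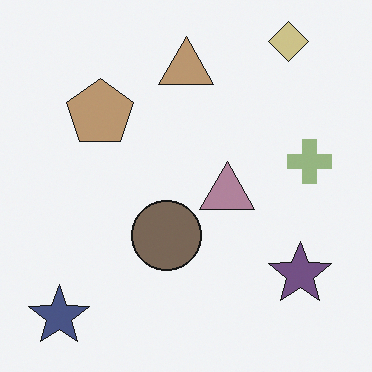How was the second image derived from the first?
It was heavily desaturated.

All colors are more muted and greyish — a global saturation change.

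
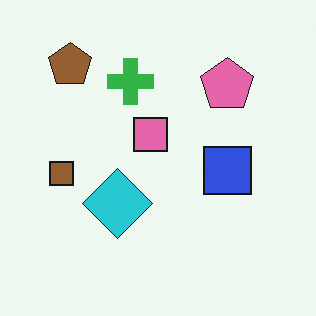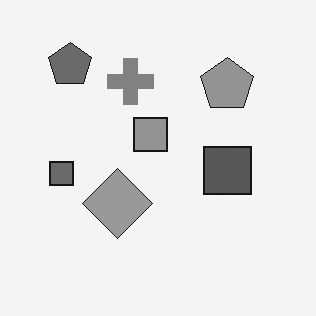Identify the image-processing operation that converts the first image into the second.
Converted to grayscale.

All color is removed — every shape is now a shade of grey.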